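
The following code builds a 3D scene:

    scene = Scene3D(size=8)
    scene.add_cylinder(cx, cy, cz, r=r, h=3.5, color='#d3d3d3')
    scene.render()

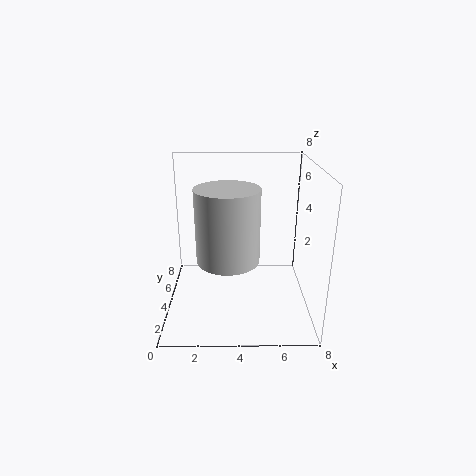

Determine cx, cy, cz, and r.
cx = 3.5, cy = 1.5, cz = 4, r = 1.5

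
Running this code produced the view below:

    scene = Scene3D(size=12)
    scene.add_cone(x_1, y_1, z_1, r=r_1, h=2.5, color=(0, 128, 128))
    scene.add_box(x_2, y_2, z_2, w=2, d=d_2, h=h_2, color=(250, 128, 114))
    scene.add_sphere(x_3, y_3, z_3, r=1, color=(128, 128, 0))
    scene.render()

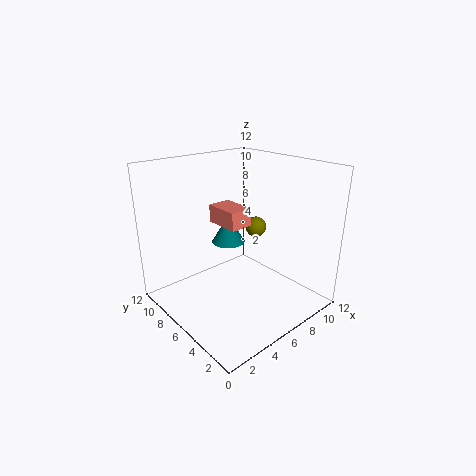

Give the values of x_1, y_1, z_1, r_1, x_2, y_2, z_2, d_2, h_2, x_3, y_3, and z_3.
x_1 = 7, y_1 = 8.5, z_1 = 4.5, r_1 = 1.5, x_2 = 5, y_2 = 5.5, z_2 = 7, d_2 = 3, h_2 = 1.5, x_3 = 10.5, y_3 = 8.5, z_3 = 5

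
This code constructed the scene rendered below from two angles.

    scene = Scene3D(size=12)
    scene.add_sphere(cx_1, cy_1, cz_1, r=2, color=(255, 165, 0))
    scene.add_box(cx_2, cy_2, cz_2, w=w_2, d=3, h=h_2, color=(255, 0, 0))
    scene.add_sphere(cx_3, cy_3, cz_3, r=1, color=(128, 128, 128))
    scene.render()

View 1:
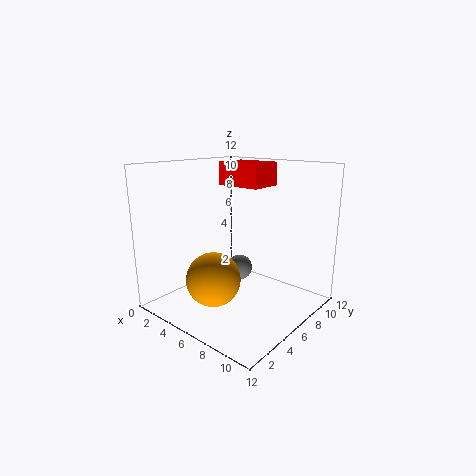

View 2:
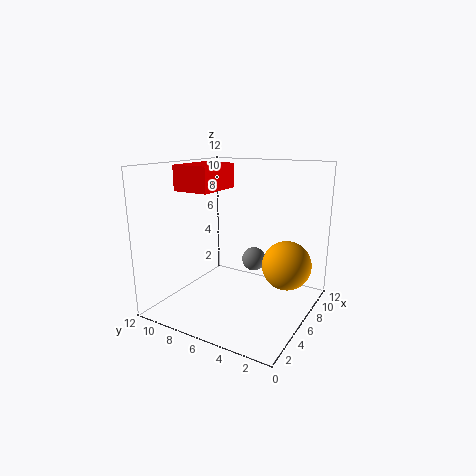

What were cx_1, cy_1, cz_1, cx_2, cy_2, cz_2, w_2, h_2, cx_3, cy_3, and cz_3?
cx_1 = 7
cy_1 = 2
cz_1 = 4
cx_2 = 3
cy_2 = 7
cz_2 = 10
w_2 = 4
h_2 = 2
cx_3 = 7
cy_3 = 5
cz_3 = 4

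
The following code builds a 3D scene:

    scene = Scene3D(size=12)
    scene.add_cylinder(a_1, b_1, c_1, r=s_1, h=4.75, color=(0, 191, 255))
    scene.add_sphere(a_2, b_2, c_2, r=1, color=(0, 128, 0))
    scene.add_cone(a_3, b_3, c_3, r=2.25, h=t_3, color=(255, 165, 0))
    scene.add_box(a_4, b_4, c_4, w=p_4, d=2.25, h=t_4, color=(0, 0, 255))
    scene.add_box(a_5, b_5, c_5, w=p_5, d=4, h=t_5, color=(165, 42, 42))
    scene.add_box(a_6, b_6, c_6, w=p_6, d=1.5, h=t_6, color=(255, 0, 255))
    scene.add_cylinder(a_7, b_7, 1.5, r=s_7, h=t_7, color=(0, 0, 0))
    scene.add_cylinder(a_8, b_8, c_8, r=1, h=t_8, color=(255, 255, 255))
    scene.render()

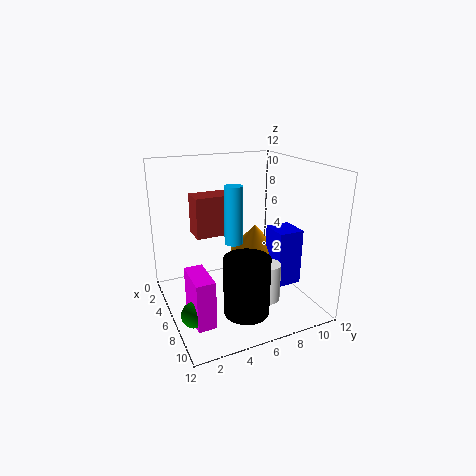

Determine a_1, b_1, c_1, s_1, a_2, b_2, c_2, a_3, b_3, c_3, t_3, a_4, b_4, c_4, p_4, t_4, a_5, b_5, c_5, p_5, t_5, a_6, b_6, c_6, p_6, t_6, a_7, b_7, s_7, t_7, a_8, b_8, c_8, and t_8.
a_1 = 6.25, b_1 = 5.5, c_1 = 5.75, s_1 = 0.75, a_2 = 8.25, b_2 = 1.25, c_2 = 1.25, a_3 = 3.75, b_3 = 8.75, c_3 = 3.5, t_3 = 2.5, a_4 = 5, b_4 = 9.25, c_4 = 1.25, p_4 = 2.5, t_4 = 5, a_5 = 0.5, b_5 = 3.5, c_5 = 5, p_5 = 2.25, t_5 = 3.75, a_6 = 6, b_6 = 1.25, c_6 = 0.25, p_6 = 3.25, t_6 = 4, a_7 = 9.75, b_7 = 5, s_7 = 1.75, t_7 = 4.5, a_8 = 8.25, b_8 = 7.75, c_8 = 1, t_8 = 3.25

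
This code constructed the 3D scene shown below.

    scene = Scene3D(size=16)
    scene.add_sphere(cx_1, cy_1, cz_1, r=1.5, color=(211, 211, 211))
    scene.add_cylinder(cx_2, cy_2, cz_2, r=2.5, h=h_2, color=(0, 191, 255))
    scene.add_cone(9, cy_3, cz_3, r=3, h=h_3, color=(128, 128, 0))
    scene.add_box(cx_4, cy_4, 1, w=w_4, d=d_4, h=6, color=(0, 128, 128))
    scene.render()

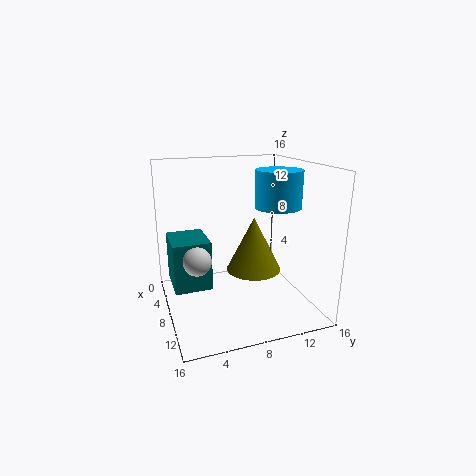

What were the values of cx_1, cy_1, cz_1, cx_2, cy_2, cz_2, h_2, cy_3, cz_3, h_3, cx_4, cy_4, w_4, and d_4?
cx_1 = 9.5, cy_1 = 3, cz_1 = 6.5, cx_2 = 9.5, cy_2 = 12, cz_2 = 11.5, h_2 = 4, cy_3 = 9.5, cz_3 = 4.5, h_3 = 6, cx_4 = 0.5, cy_4 = 1, w_4 = 5.5, d_4 = 4.5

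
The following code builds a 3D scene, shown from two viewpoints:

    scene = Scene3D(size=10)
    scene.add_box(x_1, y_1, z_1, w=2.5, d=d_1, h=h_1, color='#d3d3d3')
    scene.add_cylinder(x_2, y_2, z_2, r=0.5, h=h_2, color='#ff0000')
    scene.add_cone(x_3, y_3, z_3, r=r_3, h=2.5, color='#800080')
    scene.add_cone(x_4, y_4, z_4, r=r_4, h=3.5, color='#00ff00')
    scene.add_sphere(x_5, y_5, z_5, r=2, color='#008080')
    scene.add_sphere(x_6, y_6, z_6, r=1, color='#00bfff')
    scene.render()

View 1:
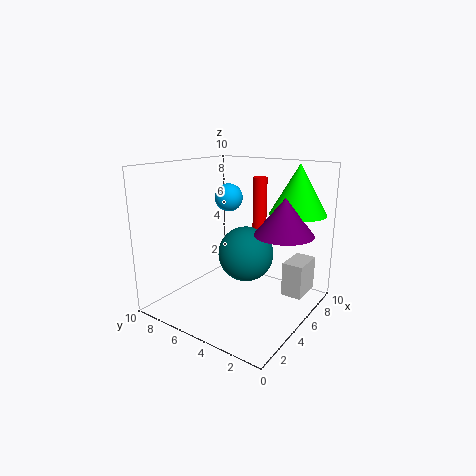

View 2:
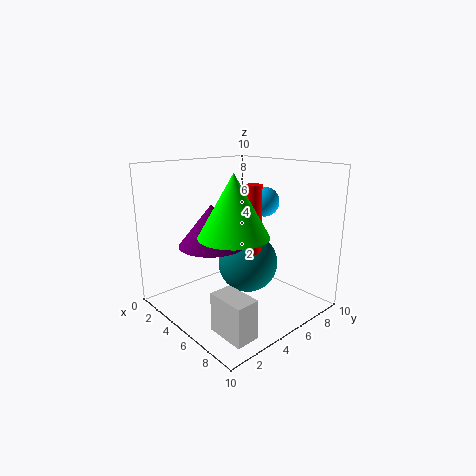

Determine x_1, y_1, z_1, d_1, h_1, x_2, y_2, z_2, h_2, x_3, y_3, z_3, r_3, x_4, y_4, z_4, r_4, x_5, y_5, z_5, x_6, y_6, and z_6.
x_1 = 7; y_1 = 1; z_1 = 0.5; d_1 = 1.5; h_1 = 2.5; x_2 = 7; y_2 = 4.5; z_2 = 4.5; h_2 = 4.5; x_3 = 6; y_3 = 2; z_3 = 5.5; r_3 = 2; x_4 = 8; y_4 = 2; z_4 = 6.5; r_4 = 2; x_5 = 6; y_5 = 5; z_5 = 3.5; x_6 = 6; y_6 = 6.5; z_6 = 7.5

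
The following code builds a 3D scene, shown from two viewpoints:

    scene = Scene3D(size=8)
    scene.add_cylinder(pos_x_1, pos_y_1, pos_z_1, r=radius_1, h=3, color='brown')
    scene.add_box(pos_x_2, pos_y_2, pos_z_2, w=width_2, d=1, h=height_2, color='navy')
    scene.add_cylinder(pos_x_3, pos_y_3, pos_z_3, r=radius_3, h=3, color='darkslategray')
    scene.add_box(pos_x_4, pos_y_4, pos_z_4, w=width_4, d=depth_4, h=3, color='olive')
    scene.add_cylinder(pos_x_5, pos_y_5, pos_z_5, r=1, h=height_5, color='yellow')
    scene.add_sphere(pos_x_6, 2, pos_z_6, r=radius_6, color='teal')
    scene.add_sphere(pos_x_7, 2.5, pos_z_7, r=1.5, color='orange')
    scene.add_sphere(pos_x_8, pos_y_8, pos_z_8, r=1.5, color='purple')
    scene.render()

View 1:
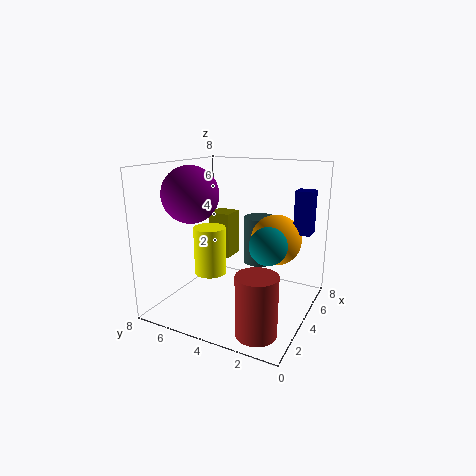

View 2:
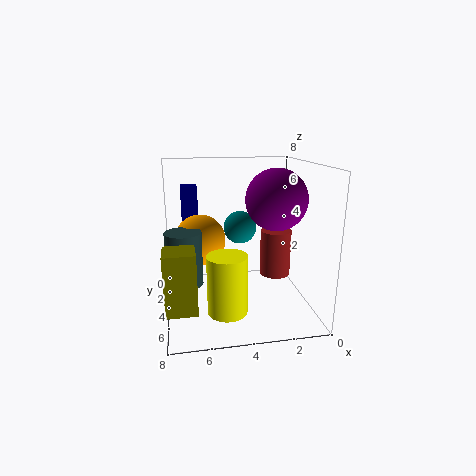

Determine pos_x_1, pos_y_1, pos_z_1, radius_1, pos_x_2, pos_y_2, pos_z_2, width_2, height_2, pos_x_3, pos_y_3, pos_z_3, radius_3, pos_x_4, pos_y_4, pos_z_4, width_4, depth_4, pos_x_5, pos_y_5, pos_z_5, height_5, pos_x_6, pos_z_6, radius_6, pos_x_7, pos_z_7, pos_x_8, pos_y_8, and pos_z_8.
pos_x_1 = 1, pos_y_1 = 1.5, pos_z_1 = 0.5, radius_1 = 1, pos_x_2 = 6, pos_y_2 = 0.5, pos_z_2 = 4, width_2 = 1, height_2 = 2.5, pos_x_3 = 7, pos_y_3 = 4, pos_z_3 = 1.5, radius_3 = 1, pos_x_4 = 6.5, pos_y_4 = 6, pos_z_4 = 1.5, width_4 = 1.5, depth_4 = 1.5, pos_x_5 = 5, pos_y_5 = 6.5, pos_z_5 = 1, height_5 = 3, pos_x_6 = 3.5, pos_z_6 = 4, radius_6 = 1, pos_x_7 = 6, pos_z_7 = 3.5, pos_x_8 = 2.5, pos_y_8 = 6, pos_z_8 = 6.5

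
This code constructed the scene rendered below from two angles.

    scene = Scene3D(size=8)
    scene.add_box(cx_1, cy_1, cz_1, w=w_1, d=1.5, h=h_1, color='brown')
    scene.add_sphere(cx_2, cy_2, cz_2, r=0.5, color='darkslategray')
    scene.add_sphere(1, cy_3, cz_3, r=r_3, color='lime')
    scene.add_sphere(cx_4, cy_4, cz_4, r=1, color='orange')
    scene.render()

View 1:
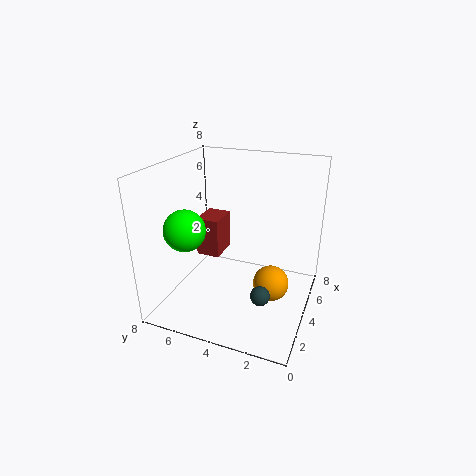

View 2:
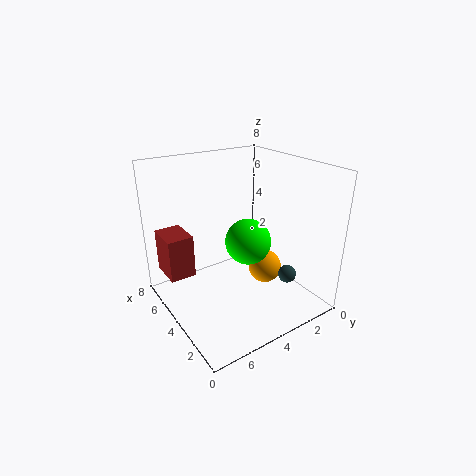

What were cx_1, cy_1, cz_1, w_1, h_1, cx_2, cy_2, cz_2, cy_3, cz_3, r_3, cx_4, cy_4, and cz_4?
cx_1 = 5.5; cy_1 = 6; cz_1 = 1.5; w_1 = 2; h_1 = 2.5; cx_2 = 2; cy_2 = 2; cz_2 = 2; cy_3 = 5.5; cz_3 = 5.5; r_3 = 1; cx_4 = 4; cy_4 = 2; cz_4 = 1.5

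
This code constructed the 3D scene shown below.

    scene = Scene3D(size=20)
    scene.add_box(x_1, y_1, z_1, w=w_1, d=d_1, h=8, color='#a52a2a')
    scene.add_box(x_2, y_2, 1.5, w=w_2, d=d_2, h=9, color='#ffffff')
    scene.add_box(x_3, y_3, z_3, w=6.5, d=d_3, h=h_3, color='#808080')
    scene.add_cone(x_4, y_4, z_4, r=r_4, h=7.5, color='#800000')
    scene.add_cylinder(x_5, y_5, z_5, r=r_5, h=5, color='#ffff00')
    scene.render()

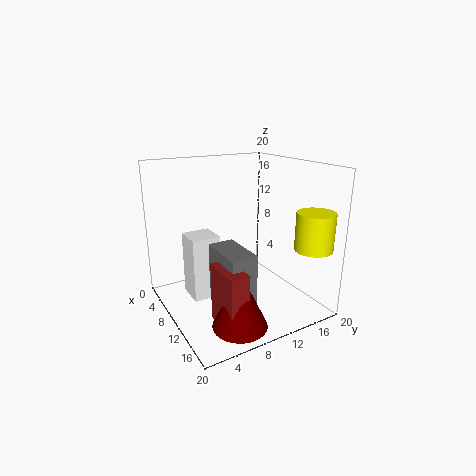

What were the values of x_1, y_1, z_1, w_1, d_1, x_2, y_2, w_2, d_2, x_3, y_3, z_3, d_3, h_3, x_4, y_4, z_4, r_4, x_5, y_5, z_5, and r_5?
x_1 = 12.5
y_1 = 4.5
z_1 = 0.5
w_1 = 5.5
d_1 = 2.5
x_2 = 5.5
y_2 = 3.5
w_2 = 4
d_2 = 4
x_3 = 10
y_3 = 5.5
z_3 = 3.5
d_3 = 3.5
h_3 = 6.5
x_4 = 16.5
y_4 = 6.5
z_4 = 1
r_4 = 3.5
x_5 = 17.5
y_5 = 17
z_5 = 9.5
r_5 = 2.5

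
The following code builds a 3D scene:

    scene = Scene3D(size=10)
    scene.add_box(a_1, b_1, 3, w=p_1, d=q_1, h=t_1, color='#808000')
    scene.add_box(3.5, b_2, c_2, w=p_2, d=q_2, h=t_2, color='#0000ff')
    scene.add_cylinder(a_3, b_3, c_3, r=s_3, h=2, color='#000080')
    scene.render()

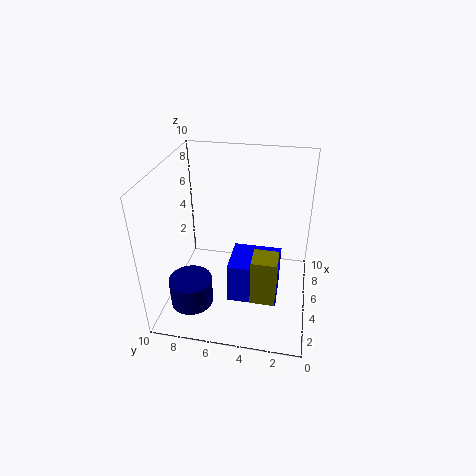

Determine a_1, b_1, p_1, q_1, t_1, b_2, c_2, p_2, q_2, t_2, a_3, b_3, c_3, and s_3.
a_1 = 1
b_1 = 2
p_1 = 1.5
q_1 = 1.5
t_1 = 3
b_2 = 2
c_2 = 0.5
p_2 = 3
q_2 = 3.5
t_2 = 3
a_3 = 3
b_3 = 8
c_3 = 0.5
s_3 = 1.5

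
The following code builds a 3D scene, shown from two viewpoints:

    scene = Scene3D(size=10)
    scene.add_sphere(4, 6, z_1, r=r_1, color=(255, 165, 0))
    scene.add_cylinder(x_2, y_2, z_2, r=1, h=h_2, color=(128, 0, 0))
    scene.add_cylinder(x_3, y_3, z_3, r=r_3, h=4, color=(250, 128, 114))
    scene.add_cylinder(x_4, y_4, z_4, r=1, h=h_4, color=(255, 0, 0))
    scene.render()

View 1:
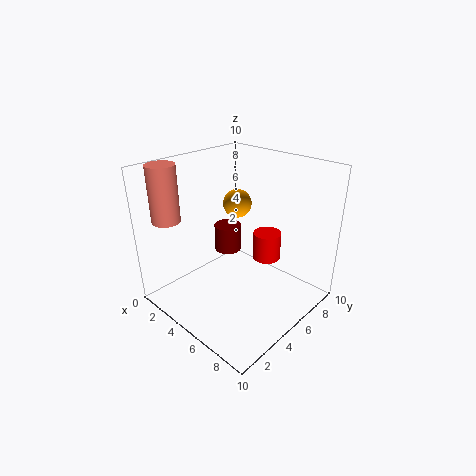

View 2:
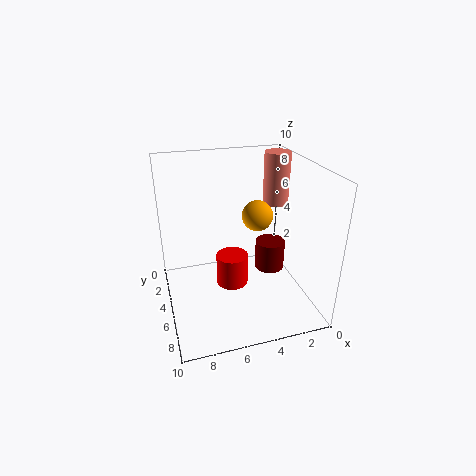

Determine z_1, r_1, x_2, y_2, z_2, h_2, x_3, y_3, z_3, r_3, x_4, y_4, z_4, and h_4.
z_1 = 7, r_1 = 1, x_2 = 3, y_2 = 6, z_2 = 3, h_2 = 2, x_3 = 1, y_3 = 2, z_3 = 6, r_3 = 1, x_4 = 6, y_4 = 7, z_4 = 3, h_4 = 2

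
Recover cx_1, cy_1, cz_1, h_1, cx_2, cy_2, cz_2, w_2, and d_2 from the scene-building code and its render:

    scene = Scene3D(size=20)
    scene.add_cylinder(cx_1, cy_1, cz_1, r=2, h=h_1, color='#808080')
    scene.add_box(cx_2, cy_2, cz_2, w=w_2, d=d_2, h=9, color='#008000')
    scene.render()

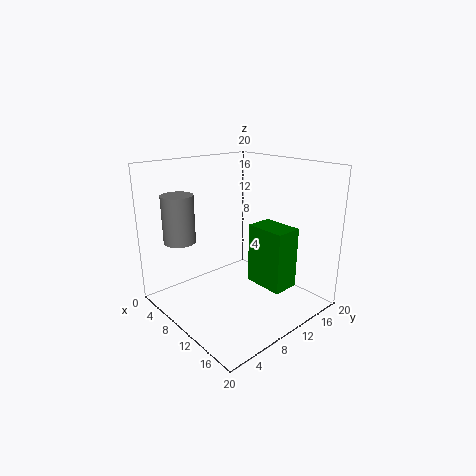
cx_1 = 8, cy_1 = 2, cz_1 = 11, h_1 = 6, cx_2 = 9, cy_2 = 13, cz_2 = 2, w_2 = 6, d_2 = 4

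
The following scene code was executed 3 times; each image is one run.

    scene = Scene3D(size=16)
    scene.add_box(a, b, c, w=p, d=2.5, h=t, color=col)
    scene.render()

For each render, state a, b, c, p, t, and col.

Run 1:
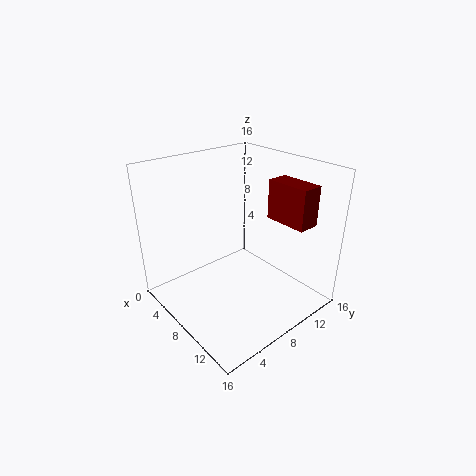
a = 8.5; b = 12; c = 9.5; p = 5; t = 4.5; col = 'maroon'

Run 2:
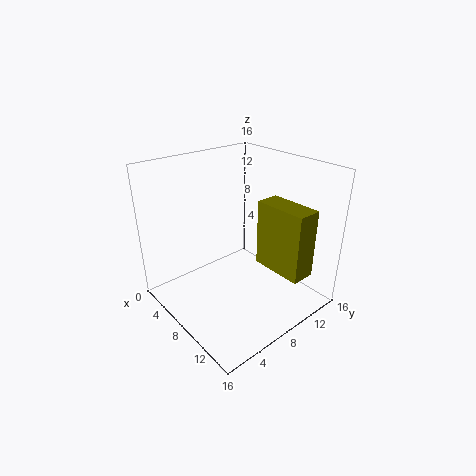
a = 10.5; b = 8.5; c = 6; p = 5.5; t = 7; col = 'olive'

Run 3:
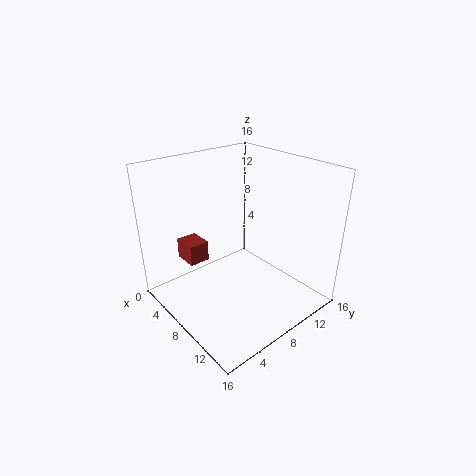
a = 0.5; b = 4.5; c = 3.5; p = 3; t = 2.5; col = 'brown'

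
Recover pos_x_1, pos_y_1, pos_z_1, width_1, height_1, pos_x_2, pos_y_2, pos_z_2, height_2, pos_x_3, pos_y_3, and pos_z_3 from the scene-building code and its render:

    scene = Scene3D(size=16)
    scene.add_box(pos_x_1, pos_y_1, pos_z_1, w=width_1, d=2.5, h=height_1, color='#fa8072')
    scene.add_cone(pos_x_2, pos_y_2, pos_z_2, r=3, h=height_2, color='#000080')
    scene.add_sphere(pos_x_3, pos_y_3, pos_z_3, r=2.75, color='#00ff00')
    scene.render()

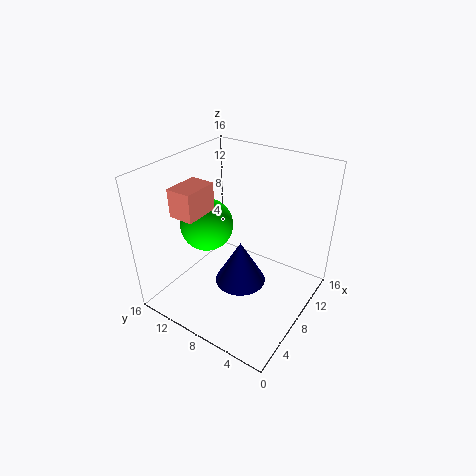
pos_x_1 = 1.5
pos_y_1 = 8.75
pos_z_1 = 12.75
width_1 = 3.5
height_1 = 2.75
pos_x_2 = 8.5
pos_y_2 = 8
pos_z_2 = 1.75
height_2 = 5.25
pos_x_3 = 5.5
pos_y_3 = 10.25
pos_z_3 = 10.25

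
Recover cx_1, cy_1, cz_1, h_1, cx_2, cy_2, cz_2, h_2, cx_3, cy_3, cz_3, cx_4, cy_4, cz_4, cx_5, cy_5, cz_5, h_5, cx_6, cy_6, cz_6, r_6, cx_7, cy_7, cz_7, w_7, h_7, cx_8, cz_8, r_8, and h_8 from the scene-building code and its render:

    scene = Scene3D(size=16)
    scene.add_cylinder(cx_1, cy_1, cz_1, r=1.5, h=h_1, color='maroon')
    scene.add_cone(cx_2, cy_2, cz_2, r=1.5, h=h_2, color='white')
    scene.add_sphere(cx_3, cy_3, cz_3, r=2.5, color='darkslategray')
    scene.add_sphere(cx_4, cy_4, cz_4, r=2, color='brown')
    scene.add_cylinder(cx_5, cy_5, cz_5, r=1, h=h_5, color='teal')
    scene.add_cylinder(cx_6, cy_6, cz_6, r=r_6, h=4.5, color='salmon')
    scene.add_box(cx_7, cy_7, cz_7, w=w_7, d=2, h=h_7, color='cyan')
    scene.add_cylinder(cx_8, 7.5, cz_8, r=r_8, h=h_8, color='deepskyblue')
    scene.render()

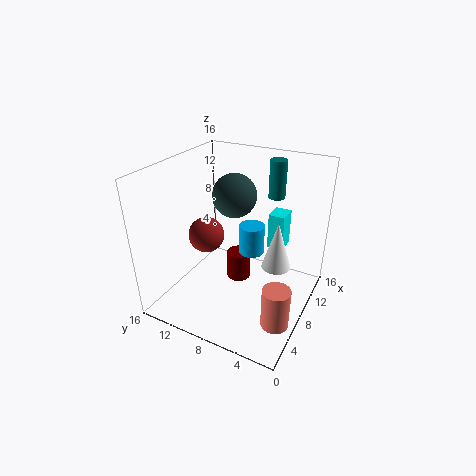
cx_1 = 11
cy_1 = 9.5
cz_1 = 0.5
h_1 = 3.5
cx_2 = 7
cy_2 = 3
cz_2 = 6.5
h_2 = 5
cx_3 = 10
cy_3 = 9.5
cz_3 = 12
cx_4 = 7
cy_4 = 11.5
cz_4 = 8
cx_5 = 14
cy_5 = 6
cz_5 = 11
h_5 = 4.5
cx_6 = 5
cy_6 = 2
cz_6 = 0.5
r_6 = 1.5
cx_7 = 13
cy_7 = 4.5
cz_7 = 4.5
w_7 = 2.5
h_7 = 4.5
cx_8 = 10.5
cz_8 = 5
r_8 = 1.5
h_8 = 3.5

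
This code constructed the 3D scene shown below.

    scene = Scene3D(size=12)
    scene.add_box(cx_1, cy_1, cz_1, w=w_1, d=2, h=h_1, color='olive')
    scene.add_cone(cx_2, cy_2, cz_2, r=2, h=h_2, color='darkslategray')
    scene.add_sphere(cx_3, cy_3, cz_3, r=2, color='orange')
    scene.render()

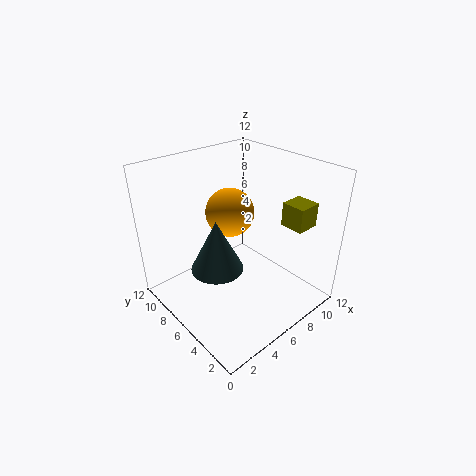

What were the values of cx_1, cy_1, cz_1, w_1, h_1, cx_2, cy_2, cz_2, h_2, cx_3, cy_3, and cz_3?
cx_1 = 9, cy_1 = 2, cz_1 = 7, w_1 = 2, h_1 = 2, cx_2 = 3, cy_2 = 5, cz_2 = 5, h_2 = 4, cx_3 = 6, cy_3 = 7, cz_3 = 8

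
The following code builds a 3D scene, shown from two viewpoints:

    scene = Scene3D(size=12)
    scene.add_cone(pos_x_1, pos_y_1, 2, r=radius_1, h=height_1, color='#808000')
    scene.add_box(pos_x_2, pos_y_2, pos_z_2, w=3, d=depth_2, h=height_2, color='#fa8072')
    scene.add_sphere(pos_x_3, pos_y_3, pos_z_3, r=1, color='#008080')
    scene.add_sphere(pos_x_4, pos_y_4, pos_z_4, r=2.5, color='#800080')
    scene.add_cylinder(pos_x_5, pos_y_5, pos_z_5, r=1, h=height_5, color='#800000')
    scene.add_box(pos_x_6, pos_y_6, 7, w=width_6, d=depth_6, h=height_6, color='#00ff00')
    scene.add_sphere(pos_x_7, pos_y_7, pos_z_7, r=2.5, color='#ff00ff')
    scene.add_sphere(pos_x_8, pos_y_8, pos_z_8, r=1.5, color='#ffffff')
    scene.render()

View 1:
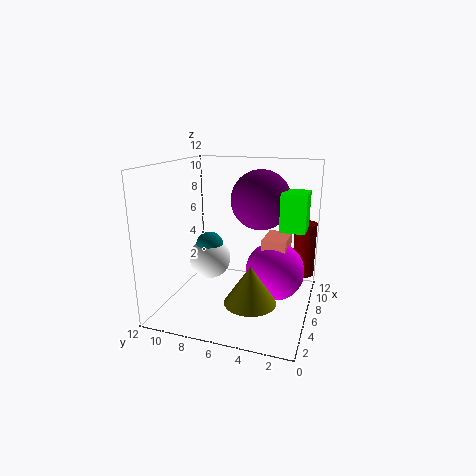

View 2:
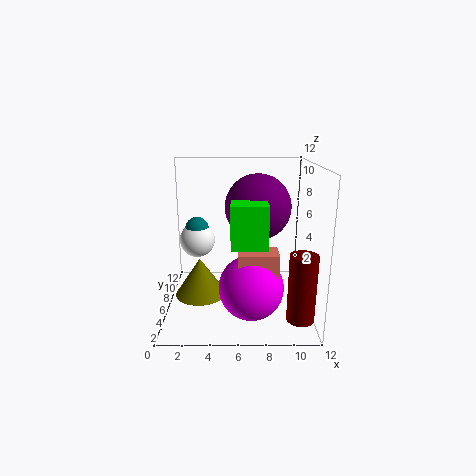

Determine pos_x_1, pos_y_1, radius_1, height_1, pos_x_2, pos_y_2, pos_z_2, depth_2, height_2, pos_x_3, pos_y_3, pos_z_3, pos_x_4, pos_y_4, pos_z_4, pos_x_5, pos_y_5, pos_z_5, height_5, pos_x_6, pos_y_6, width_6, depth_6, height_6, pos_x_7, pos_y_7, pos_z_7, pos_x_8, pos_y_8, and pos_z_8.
pos_x_1 = 3
pos_y_1 = 4
radius_1 = 2
height_1 = 3
pos_x_2 = 6
pos_y_2 = 2
pos_z_2 = 3
depth_2 = 2
height_2 = 3
pos_x_3 = 2.5
pos_y_3 = 7
pos_z_3 = 6.5
pos_x_4 = 7.5
pos_y_4 = 4.5
pos_z_4 = 9
pos_x_5 = 10.5
pos_y_5 = 1
pos_z_5 = 1.5
height_5 = 5
pos_x_6 = 5.5
pos_y_6 = 0.5
width_6 = 2.5
depth_6 = 2
height_6 = 3
pos_x_7 = 7
pos_y_7 = 3
pos_z_7 = 3
pos_x_8 = 2.5
pos_y_8 = 7
pos_z_8 = 5.5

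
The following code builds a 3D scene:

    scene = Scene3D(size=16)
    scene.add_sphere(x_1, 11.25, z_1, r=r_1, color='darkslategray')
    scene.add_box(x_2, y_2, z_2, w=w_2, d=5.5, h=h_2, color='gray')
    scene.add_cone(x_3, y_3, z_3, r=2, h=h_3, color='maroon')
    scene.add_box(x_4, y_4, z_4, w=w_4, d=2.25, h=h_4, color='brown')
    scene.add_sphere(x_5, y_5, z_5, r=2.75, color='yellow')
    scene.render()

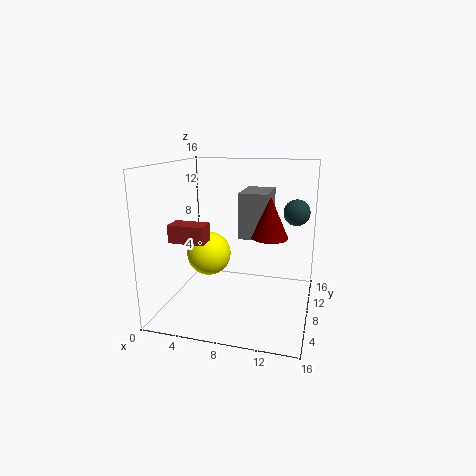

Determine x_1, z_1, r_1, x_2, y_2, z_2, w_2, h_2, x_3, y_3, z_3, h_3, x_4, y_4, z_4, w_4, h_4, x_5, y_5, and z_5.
x_1 = 14, z_1 = 10.5, r_1 = 1.5, x_2 = 7.25, y_2 = 10.5, z_2 = 7, w_2 = 3.5, h_2 = 5.5, x_3 = 11.5, y_3 = 8.25, z_3 = 8.25, h_3 = 4.5, x_4 = 1, y_4 = 5, z_4 = 7.75, w_4 = 4, h_4 = 2, x_5 = 3.25, y_5 = 11.25, z_5 = 4.5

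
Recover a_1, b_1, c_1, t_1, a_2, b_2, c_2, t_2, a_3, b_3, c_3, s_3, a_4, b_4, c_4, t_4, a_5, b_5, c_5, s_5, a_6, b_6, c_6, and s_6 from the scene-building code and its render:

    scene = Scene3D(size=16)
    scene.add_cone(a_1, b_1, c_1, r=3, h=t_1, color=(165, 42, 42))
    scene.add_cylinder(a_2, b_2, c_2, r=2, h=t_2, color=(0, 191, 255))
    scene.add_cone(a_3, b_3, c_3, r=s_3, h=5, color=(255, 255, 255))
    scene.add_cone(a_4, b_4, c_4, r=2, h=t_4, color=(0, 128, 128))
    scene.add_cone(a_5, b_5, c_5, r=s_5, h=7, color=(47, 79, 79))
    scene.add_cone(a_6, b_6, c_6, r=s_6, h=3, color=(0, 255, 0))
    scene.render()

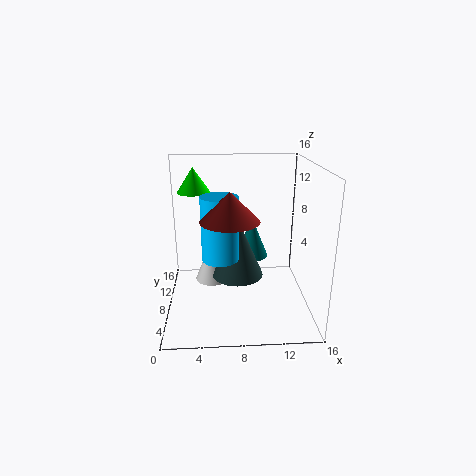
a_1 = 7
b_1 = 5
c_1 = 11
t_1 = 3
a_2 = 6
b_2 = 7
c_2 = 6
t_2 = 7
a_3 = 5
b_3 = 10
c_3 = 2
s_3 = 2
a_4 = 10
b_4 = 12
c_4 = 4
t_4 = 5
a_5 = 8
b_5 = 9
c_5 = 3
s_5 = 3
a_6 = 3
b_6 = 13
c_6 = 12
s_6 = 2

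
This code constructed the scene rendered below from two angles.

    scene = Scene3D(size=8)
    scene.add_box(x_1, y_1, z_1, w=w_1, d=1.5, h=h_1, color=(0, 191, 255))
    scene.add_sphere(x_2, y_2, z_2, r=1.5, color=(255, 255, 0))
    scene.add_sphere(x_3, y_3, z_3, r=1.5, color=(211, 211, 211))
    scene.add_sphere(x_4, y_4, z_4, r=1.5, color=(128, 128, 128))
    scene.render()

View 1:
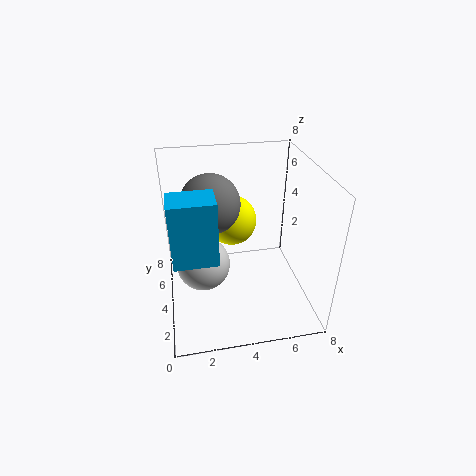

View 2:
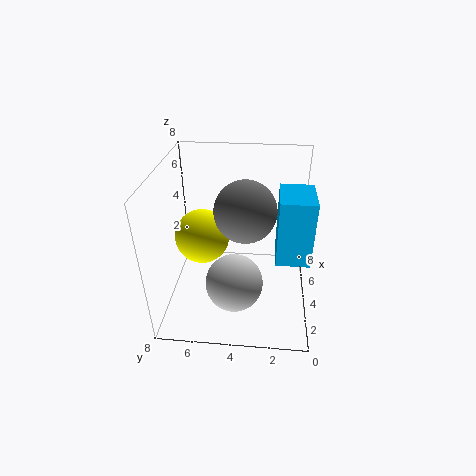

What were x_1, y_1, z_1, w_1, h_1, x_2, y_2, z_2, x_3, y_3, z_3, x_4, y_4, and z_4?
x_1 = 0.5
y_1 = 0.5
z_1 = 5
w_1 = 2
h_1 = 3
x_2 = 4
y_2 = 6
z_2 = 4
x_3 = 2
y_3 = 4
z_3 = 2.5
x_4 = 2.5
y_4 = 3.5
z_4 = 6.5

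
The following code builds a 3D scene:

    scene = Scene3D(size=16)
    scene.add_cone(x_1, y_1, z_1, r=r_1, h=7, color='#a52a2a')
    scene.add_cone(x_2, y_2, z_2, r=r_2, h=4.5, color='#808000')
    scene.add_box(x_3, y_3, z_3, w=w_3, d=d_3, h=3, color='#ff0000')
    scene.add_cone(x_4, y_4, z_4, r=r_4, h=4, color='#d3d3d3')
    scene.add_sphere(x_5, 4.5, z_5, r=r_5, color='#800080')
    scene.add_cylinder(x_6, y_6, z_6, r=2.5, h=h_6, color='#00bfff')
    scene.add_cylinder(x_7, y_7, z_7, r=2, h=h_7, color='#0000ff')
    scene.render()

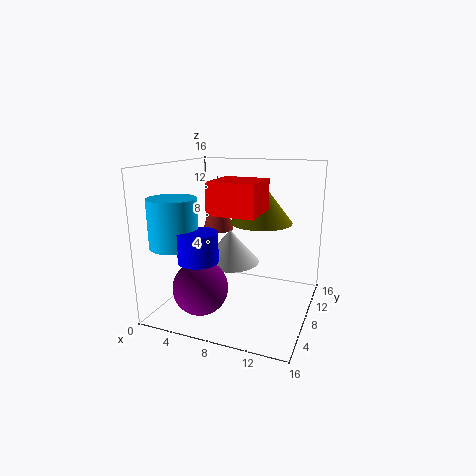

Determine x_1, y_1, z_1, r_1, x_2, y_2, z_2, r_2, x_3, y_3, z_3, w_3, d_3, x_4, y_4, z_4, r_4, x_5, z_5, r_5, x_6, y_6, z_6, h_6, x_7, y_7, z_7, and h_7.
x_1 = 3; y_1 = 13.5; z_1 = 7; r_1 = 2; x_2 = 10; y_2 = 10; z_2 = 9.5; r_2 = 3.5; x_3 = 7.5; y_3 = 1.5; z_3 = 12; w_3 = 4.5; d_3 = 4.5; x_4 = 6; y_4 = 10.5; z_4 = 4; r_4 = 3.5; x_5 = 5; z_5 = 3; r_5 = 3; x_6 = 3; y_6 = 3; z_6 = 8; h_6 = 5; x_7 = 6; y_7 = 2.5; z_7 = 7; h_7 = 3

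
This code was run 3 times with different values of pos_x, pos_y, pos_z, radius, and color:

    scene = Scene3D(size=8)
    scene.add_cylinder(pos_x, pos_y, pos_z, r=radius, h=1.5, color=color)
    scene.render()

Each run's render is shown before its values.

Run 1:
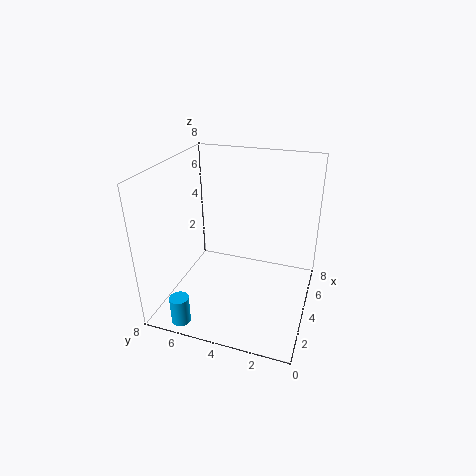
pos_x = 0.5
pos_y = 6
pos_z = 0.5
radius = 0.5
color = 'deepskyblue'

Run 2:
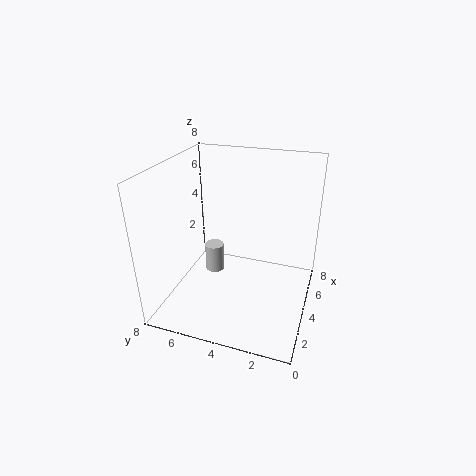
pos_x = 3
pos_y = 5
pos_z = 2.5
radius = 0.5
color = 'lightgray'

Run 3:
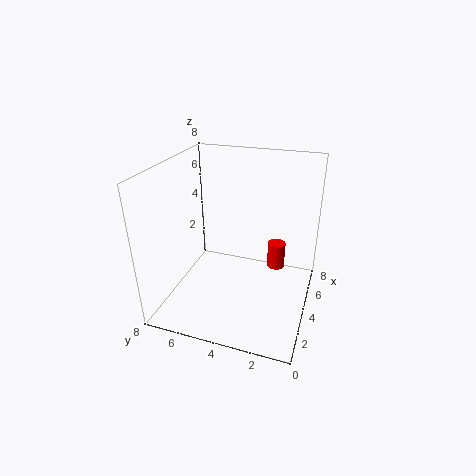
pos_x = 5
pos_y = 2
pos_z = 2
radius = 0.5
color = 'red'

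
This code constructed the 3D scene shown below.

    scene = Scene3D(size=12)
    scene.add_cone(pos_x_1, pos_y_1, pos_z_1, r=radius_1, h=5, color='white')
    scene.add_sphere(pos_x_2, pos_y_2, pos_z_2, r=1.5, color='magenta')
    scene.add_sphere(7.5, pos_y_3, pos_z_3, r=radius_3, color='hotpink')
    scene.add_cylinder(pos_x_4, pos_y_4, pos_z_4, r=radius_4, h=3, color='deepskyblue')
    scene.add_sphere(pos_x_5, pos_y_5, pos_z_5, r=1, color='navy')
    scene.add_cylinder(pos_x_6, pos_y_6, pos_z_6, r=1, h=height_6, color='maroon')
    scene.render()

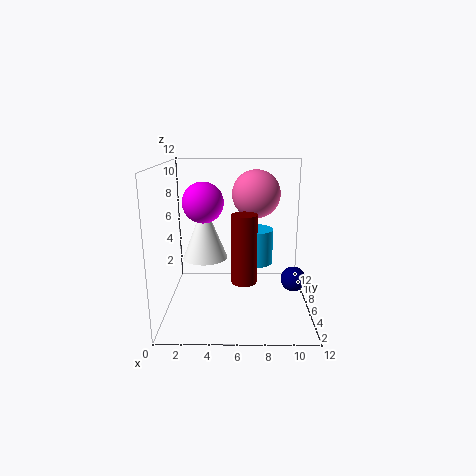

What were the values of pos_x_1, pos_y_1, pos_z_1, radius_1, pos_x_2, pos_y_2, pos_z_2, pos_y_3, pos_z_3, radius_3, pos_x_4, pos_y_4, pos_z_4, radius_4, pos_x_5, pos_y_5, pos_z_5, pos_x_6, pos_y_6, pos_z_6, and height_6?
pos_x_1 = 3
pos_y_1 = 8
pos_z_1 = 3.5
radius_1 = 2
pos_x_2 = 3.5
pos_y_2 = 3.5
pos_z_2 = 9.5
pos_y_3 = 7
pos_z_3 = 9.5
radius_3 = 2
pos_x_4 = 7.5
pos_y_4 = 7
pos_z_4 = 3.5
radius_4 = 1.5
pos_x_5 = 10.5
pos_y_5 = 4.5
pos_z_5 = 3
pos_x_6 = 6.5
pos_y_6 = 4
pos_z_6 = 3
height_6 = 5.5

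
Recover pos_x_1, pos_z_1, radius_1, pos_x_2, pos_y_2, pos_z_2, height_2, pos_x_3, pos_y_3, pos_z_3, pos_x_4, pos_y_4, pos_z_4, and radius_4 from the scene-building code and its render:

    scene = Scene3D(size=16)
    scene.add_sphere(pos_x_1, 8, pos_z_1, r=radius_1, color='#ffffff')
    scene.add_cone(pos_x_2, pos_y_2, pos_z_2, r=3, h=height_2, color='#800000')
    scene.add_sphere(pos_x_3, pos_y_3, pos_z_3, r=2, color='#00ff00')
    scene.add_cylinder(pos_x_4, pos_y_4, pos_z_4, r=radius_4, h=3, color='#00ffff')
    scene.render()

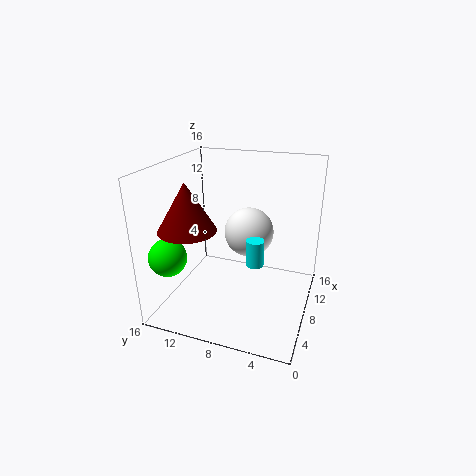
pos_x_1 = 12; pos_z_1 = 7; radius_1 = 3; pos_x_2 = 4; pos_y_2 = 12; pos_z_2 = 10; height_2 = 5; pos_x_3 = 3; pos_y_3 = 14; pos_z_3 = 7; pos_x_4 = 8; pos_y_4 = 6; pos_z_4 = 5; radius_4 = 1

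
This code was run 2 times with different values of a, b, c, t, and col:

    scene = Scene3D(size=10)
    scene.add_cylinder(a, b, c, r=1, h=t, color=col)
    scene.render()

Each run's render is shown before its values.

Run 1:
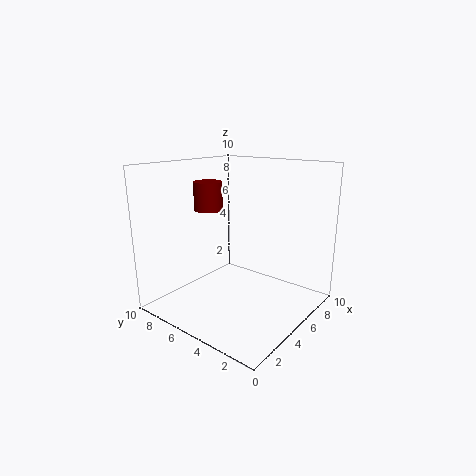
a = 4.5
b = 7.25
c = 6.75
t = 2
col = 'maroon'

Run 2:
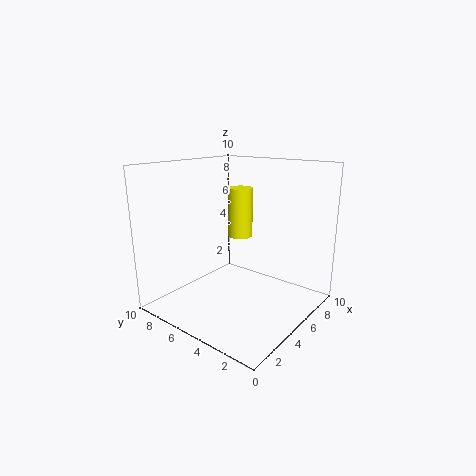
a = 8.5
b = 7.5
c = 3.75
t = 4
col = 'yellow'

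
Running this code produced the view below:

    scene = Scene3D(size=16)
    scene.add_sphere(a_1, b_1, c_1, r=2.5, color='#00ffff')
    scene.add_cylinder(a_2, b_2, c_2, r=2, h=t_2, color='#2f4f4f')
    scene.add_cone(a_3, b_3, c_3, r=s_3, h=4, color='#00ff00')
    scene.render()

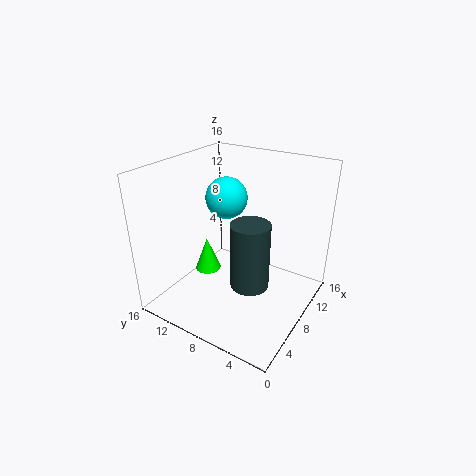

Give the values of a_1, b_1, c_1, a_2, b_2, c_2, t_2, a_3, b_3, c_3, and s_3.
a_1 = 11, b_1 = 11.5, c_1 = 11, a_2 = 5.5, b_2 = 5, c_2 = 4.5, t_2 = 7, a_3 = 7.5, b_3 = 12, c_3 = 3, s_3 = 1.5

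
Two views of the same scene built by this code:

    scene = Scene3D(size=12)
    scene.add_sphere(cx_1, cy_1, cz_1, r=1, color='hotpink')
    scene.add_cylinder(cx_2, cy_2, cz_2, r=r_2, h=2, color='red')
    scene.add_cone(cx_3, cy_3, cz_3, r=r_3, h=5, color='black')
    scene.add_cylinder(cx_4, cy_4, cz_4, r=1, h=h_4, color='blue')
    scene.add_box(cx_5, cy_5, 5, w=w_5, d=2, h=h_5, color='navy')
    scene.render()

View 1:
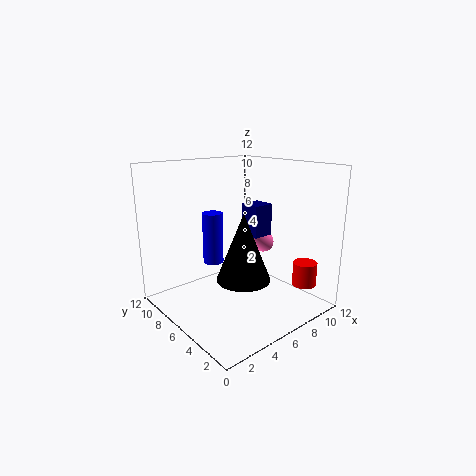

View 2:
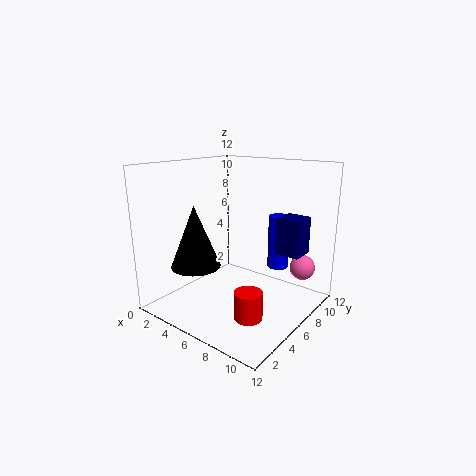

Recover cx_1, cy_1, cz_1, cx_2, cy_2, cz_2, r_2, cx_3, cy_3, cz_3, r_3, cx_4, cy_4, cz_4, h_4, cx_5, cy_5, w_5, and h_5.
cx_1 = 11
cy_1 = 8
cz_1 = 4
cx_2 = 10
cy_2 = 2
cz_2 = 2
r_2 = 1
cx_3 = 4
cy_3 = 3
cz_3 = 4
r_3 = 2
cx_4 = 7
cy_4 = 11
cz_4 = 2
h_4 = 5
cx_5 = 9
cy_5 = 7
w_5 = 2
h_5 = 3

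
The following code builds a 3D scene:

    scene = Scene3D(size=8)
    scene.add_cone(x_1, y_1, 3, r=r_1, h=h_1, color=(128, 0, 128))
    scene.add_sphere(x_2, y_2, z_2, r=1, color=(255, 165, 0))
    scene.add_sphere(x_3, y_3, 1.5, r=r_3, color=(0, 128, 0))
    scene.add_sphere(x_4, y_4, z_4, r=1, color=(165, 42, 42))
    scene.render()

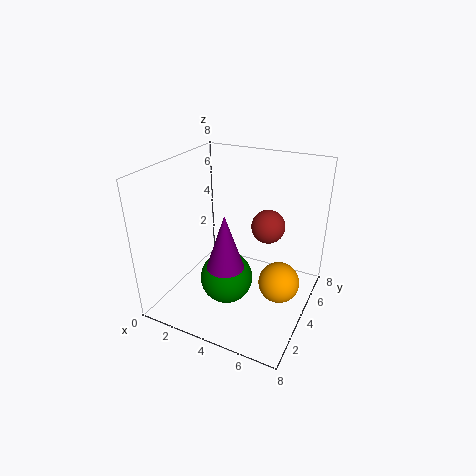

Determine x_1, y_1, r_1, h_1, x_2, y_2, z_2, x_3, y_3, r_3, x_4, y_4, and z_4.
x_1 = 4
y_1 = 2.5
r_1 = 1
h_1 = 3
x_2 = 7
y_2 = 2.5
z_2 = 3
x_3 = 3.5
y_3 = 3.5
r_3 = 1.5
x_4 = 5
y_4 = 6
z_4 = 4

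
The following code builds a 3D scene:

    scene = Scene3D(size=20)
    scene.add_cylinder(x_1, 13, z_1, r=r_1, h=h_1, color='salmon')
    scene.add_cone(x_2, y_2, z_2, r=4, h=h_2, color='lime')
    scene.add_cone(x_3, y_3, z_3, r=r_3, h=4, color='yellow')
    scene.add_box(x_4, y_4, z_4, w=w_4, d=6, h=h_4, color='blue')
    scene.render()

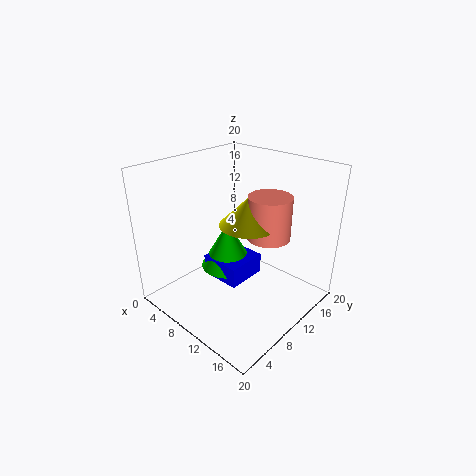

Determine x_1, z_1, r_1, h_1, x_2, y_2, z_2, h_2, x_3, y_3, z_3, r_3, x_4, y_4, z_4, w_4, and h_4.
x_1 = 13, z_1 = 10, r_1 = 3, h_1 = 6, x_2 = 7, y_2 = 11, z_2 = 4, h_2 = 7, x_3 = 11, y_3 = 11, z_3 = 12, r_3 = 4, x_4 = 5, y_4 = 8, z_4 = 3, w_4 = 6, h_4 = 3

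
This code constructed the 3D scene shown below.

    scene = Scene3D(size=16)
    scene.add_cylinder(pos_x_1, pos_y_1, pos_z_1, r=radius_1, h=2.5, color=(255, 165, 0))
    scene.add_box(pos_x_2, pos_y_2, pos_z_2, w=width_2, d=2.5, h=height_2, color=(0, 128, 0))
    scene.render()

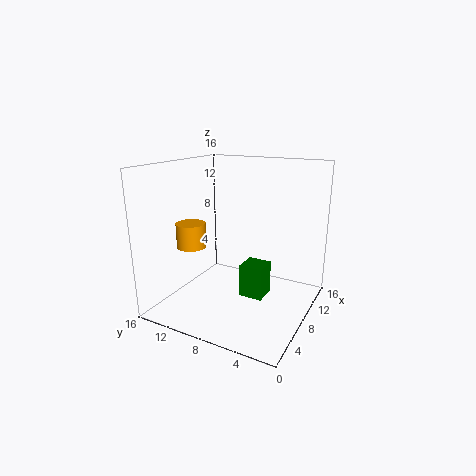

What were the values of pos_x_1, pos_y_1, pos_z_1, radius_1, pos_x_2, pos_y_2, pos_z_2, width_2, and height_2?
pos_x_1 = 3.5, pos_y_1 = 11, pos_z_1 = 8, radius_1 = 1.5, pos_x_2 = 5.5, pos_y_2 = 4, pos_z_2 = 2.5, width_2 = 2.5, height_2 = 3.5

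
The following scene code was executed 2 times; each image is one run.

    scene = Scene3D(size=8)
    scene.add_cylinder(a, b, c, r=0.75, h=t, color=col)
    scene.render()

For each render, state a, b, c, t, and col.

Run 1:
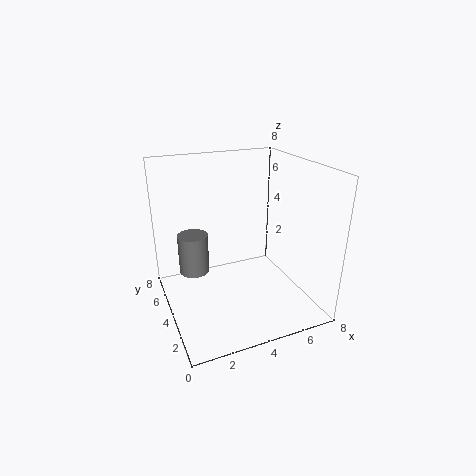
a = 1.25, b = 3.25, c = 3, t = 2, col = 'gray'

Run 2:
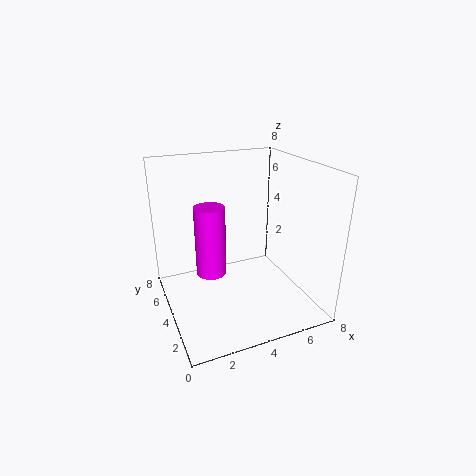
a = 2, b = 2.75, c = 3, t = 3.5, col = 'magenta'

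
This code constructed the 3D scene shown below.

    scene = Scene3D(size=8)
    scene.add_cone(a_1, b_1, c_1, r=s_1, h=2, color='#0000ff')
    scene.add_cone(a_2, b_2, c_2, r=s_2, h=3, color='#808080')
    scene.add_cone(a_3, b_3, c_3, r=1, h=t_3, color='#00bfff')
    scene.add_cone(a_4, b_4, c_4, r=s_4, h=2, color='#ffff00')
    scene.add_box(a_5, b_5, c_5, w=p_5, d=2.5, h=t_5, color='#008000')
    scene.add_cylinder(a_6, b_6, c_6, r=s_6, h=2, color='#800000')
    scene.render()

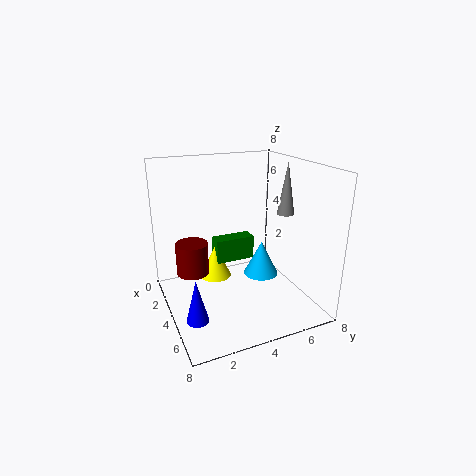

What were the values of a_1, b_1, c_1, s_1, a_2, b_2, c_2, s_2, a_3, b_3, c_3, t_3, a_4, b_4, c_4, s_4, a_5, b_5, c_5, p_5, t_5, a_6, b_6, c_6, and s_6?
a_1 = 7.5, b_1 = 0.5, c_1 = 2, s_1 = 0.5, a_2 = 4, b_2 = 7, c_2 = 5, s_2 = 0.5, a_3 = 4, b_3 = 5.5, c_3 = 1.5, t_3 = 2, a_4 = 1.5, b_4 = 3.5, c_4 = 0.5, s_4 = 1, a_5 = 1, b_5 = 3.5, c_5 = 1.5, p_5 = 1, t_5 = 1.5, a_6 = 1.5, b_6 = 2, c_6 = 1, s_6 = 1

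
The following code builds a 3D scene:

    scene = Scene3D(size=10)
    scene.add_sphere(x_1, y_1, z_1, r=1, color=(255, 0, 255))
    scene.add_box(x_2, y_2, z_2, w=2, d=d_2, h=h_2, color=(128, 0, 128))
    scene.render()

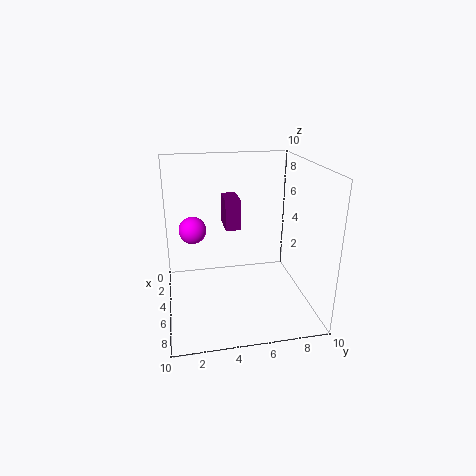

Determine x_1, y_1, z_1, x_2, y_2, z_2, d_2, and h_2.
x_1 = 3
y_1 = 2
z_1 = 5
x_2 = 4
y_2 = 4
z_2 = 6
d_2 = 1
h_2 = 2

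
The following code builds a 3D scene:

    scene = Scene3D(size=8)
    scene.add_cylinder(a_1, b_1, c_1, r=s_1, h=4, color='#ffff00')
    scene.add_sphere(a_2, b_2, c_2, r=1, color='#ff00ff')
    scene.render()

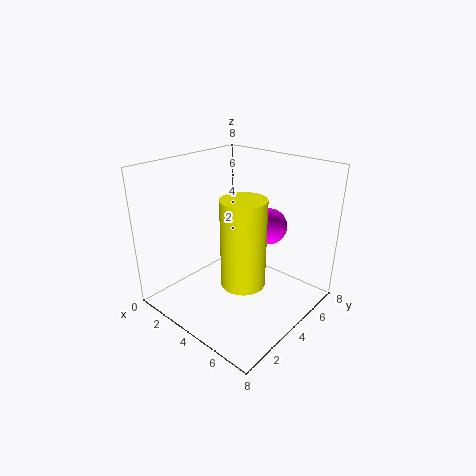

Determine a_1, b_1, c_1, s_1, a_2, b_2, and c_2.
a_1 = 6.5; b_1 = 1.5; c_1 = 3.5; s_1 = 1; a_2 = 5; b_2 = 5.5; c_2 = 4.5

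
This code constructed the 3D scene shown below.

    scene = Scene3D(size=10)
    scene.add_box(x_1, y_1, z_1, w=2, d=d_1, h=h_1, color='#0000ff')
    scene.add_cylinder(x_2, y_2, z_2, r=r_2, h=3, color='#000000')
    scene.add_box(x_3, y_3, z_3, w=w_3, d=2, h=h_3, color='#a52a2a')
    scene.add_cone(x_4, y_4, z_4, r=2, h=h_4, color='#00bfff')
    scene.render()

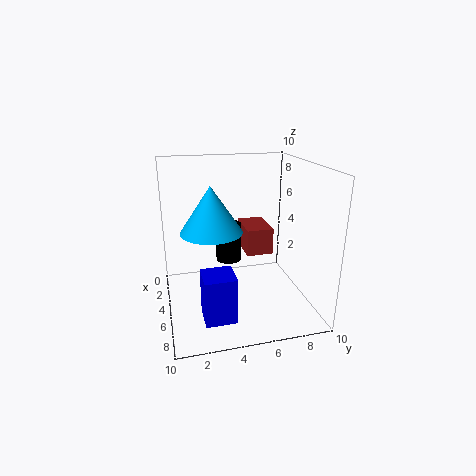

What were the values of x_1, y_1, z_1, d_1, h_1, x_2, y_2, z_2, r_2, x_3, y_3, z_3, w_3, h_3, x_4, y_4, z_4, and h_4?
x_1 = 7, y_1 = 2, z_1 = 1, d_1 = 2, h_1 = 3, x_2 = 2, y_2 = 5, z_2 = 2, r_2 = 1, x_3 = 1, y_3 = 6, z_3 = 3, w_3 = 3, h_3 = 2, x_4 = 6, y_4 = 3, z_4 = 6, h_4 = 3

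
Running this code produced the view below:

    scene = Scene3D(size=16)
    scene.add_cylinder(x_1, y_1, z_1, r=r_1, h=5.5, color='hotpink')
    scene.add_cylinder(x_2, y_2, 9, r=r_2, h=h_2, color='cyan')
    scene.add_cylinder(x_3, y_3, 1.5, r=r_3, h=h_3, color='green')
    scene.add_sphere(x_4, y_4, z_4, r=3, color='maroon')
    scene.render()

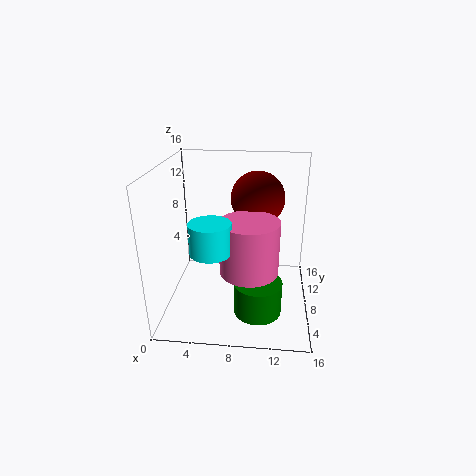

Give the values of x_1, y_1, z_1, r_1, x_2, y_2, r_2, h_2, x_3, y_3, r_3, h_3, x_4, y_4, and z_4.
x_1 = 9.5, y_1 = 4.5, z_1 = 6, r_1 = 3, x_2 = 6, y_2 = 2.5, r_2 = 2, h_2 = 3, x_3 = 10.5, y_3 = 4, r_3 = 2.5, h_3 = 3.5, x_4 = 10, y_4 = 10, z_4 = 12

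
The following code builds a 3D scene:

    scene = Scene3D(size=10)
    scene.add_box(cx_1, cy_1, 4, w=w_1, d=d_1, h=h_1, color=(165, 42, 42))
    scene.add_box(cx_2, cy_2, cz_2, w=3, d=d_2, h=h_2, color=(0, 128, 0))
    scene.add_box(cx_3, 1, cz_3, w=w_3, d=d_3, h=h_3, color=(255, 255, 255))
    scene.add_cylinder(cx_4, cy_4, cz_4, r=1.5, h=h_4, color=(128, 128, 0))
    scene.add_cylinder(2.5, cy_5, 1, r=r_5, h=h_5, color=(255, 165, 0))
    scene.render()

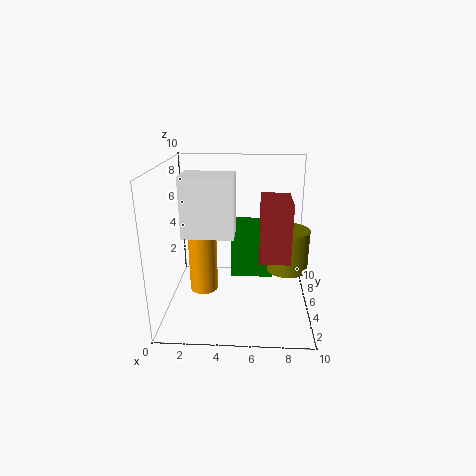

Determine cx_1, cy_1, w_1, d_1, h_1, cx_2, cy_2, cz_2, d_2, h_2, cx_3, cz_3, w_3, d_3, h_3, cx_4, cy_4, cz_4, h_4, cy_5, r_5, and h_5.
cx_1 = 6.5; cy_1 = 3; w_1 = 2; d_1 = 3; h_1 = 4; cx_2 = 4.5; cy_2 = 5; cz_2 = 2; d_2 = 1.5; h_2 = 4; cx_3 = 2; cz_3 = 6.5; w_3 = 3; d_3 = 2; h_3 = 3.5; cx_4 = 8.5; cy_4 = 5.5; cz_4 = 2.5; h_4 = 3; cy_5 = 5; r_5 = 1; h_5 = 4.5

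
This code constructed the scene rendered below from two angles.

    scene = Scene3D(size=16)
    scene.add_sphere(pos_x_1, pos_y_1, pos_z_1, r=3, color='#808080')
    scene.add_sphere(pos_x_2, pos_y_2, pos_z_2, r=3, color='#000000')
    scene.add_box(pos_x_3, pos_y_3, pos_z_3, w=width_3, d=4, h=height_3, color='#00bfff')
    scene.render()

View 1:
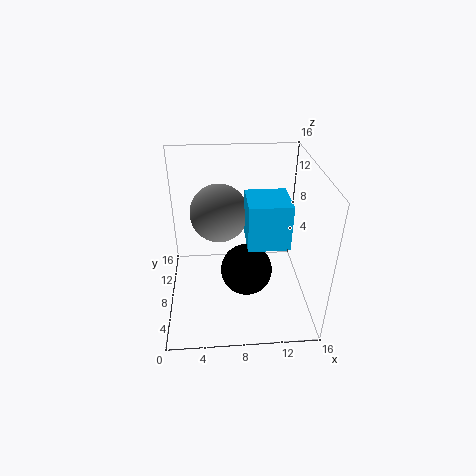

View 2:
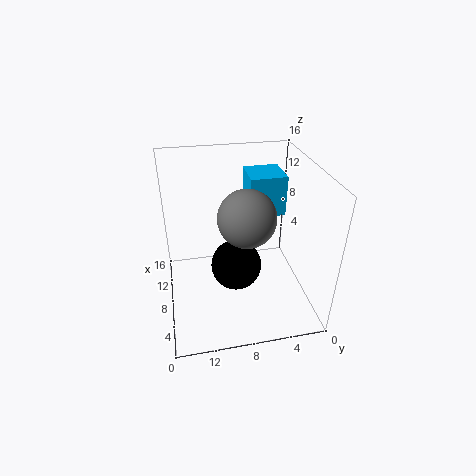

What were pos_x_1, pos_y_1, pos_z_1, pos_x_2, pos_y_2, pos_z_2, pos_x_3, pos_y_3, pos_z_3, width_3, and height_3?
pos_x_1 = 6, pos_y_1 = 7.5, pos_z_1 = 11.5, pos_x_2 = 9, pos_y_2 = 8, pos_z_2 = 3.5, pos_x_3 = 8.5, pos_y_3 = 2.5, pos_z_3 = 10, width_3 = 4, height_3 = 4.5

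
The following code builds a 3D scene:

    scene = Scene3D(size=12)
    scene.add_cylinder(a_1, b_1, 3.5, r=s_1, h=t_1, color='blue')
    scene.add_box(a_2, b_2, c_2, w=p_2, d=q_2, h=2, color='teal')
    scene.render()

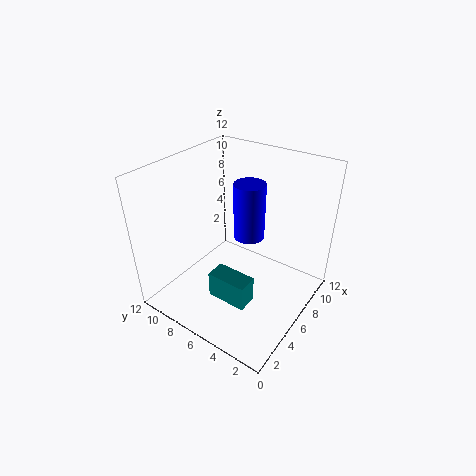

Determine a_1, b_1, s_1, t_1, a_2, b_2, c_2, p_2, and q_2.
a_1 = 10
b_1 = 7.5
s_1 = 1.5
t_1 = 5.5
a_2 = 1.5
b_2 = 2.5
c_2 = 3.5
p_2 = 1.5
q_2 = 3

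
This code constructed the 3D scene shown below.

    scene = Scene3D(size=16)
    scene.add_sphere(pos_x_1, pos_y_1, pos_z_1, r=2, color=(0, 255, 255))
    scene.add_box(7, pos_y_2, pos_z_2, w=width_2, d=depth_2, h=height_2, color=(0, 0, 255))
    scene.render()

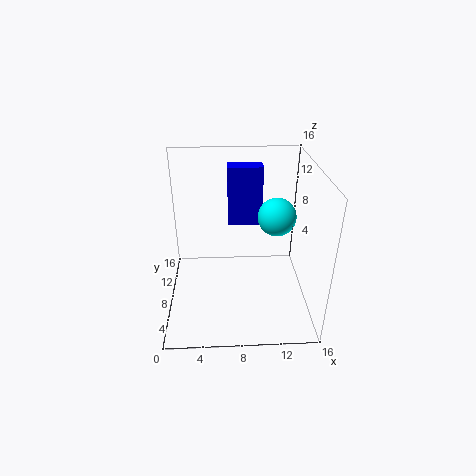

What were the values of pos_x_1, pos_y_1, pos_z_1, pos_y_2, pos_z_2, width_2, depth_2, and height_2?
pos_x_1 = 12
pos_y_1 = 7
pos_z_1 = 11
pos_y_2 = 11
pos_z_2 = 8
width_2 = 4
depth_2 = 2
height_2 = 7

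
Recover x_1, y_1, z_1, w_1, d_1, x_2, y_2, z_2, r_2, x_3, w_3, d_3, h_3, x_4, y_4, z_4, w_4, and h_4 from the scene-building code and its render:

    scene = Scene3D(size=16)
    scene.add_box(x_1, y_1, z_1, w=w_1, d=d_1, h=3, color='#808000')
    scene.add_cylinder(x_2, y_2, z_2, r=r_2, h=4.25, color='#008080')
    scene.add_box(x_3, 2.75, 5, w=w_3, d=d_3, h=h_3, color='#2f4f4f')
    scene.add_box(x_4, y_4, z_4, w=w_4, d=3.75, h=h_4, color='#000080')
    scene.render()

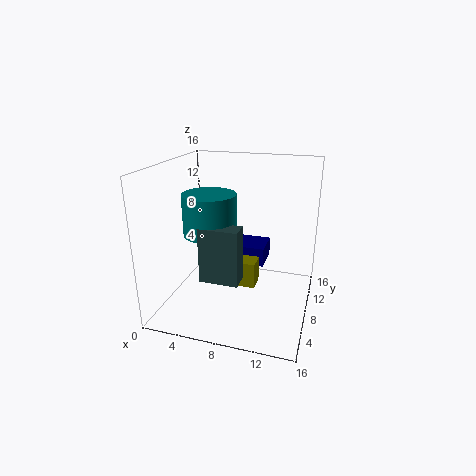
x_1 = 5.5, y_1 = 7.75, z_1 = 2, w_1 = 4.5, d_1 = 2.25, x_2 = 5.75, y_2 = 5.5, z_2 = 9.25, r_2 = 2.75, x_3 = 5.5, w_3 = 4, d_3 = 2, h_3 = 5.75, x_4 = 6.75, y_4 = 10, z_4 = 3.75, w_4 = 3.75, h_4 = 2.25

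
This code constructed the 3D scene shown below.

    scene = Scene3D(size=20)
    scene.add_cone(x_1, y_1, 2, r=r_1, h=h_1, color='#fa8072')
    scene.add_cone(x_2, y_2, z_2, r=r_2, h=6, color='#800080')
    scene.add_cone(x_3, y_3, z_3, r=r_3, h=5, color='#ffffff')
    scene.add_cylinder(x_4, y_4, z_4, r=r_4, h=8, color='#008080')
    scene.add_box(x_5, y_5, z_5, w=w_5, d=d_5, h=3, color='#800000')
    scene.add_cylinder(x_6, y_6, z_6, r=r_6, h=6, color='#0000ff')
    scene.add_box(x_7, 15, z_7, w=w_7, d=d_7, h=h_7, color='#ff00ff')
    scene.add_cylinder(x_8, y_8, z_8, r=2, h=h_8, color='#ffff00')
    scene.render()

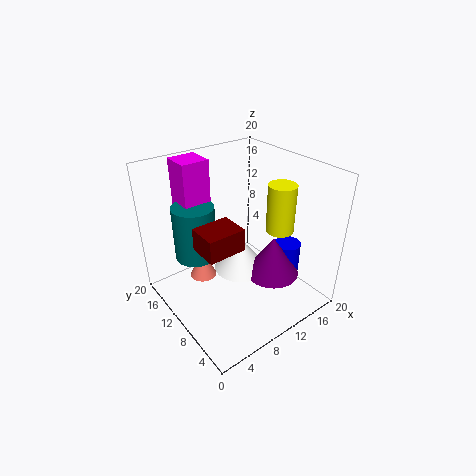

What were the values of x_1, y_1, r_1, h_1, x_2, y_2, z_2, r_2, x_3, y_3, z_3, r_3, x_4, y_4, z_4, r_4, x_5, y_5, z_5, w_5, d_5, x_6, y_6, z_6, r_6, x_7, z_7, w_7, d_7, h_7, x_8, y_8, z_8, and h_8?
x_1 = 7, y_1 = 15, r_1 = 2, h_1 = 4, x_2 = 15, y_2 = 8, z_2 = 3, r_2 = 4, x_3 = 12, y_3 = 12, z_3 = 3, r_3 = 4, x_4 = 6, y_4 = 15, z_4 = 6, r_4 = 3, x_5 = 3, y_5 = 6, z_5 = 11, w_5 = 5, d_5 = 4, x_6 = 18, y_6 = 8, z_6 = 1, r_6 = 2, x_7 = 5, z_7 = 13, w_7 = 4, d_7 = 4, h_7 = 7, x_8 = 16, y_8 = 8, z_8 = 10, h_8 = 7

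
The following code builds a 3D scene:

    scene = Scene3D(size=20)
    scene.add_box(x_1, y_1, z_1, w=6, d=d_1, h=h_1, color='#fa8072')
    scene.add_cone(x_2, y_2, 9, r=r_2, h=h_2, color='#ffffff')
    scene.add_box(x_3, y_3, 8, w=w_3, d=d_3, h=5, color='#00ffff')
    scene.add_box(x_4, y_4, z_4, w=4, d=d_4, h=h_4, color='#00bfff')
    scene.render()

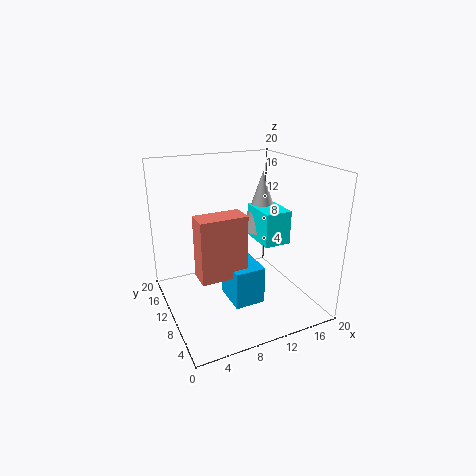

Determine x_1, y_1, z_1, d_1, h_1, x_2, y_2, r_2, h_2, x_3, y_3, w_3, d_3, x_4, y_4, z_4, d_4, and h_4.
x_1 = 3
y_1 = 5
z_1 = 7
d_1 = 3
h_1 = 8
x_2 = 16
y_2 = 14
r_2 = 3
h_2 = 9
x_3 = 14
y_3 = 9
w_3 = 4
d_3 = 6
x_4 = 7
y_4 = 4
z_4 = 3
d_4 = 5
h_4 = 5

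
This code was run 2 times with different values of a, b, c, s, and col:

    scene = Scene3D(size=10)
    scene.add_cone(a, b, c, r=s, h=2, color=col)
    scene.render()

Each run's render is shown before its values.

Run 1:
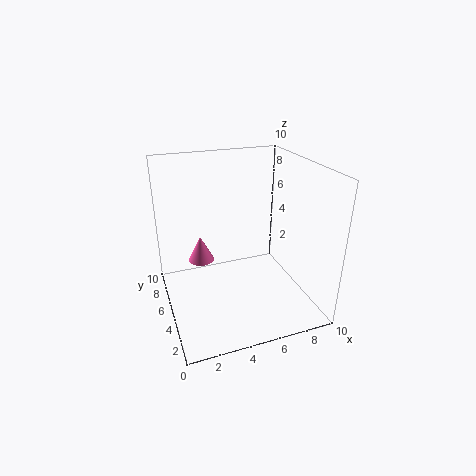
a = 3, b = 8, c = 2, s = 1, col = 'hotpink'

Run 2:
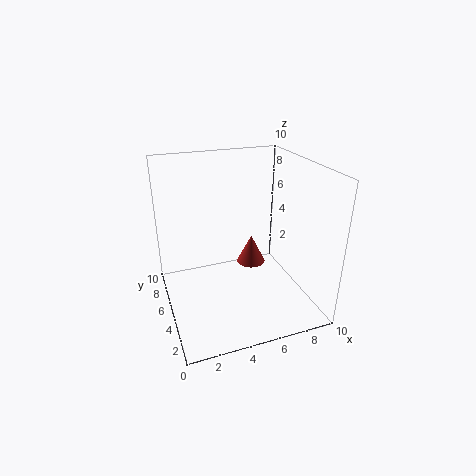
a = 6, b = 5, c = 3, s = 1, col = 'brown'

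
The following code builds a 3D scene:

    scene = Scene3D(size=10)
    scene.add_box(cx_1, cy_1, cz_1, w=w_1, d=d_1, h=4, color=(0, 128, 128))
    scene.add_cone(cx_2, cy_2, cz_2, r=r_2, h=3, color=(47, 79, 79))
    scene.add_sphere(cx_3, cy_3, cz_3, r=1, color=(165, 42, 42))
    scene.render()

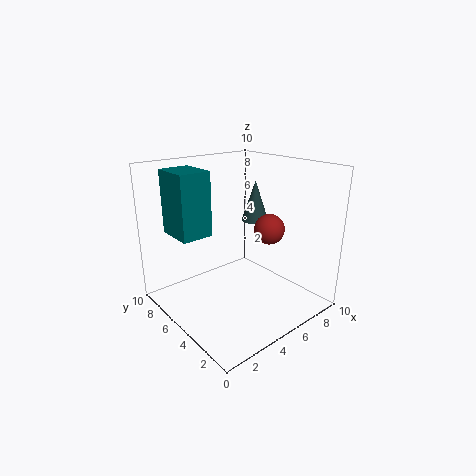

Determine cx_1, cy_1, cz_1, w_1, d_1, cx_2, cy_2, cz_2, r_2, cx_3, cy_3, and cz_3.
cx_1 = 0.5, cy_1 = 4.5, cz_1 = 6, w_1 = 2, d_1 = 2.5, cx_2 = 7.5, cy_2 = 6, cz_2 = 5.5, r_2 = 1, cx_3 = 6, cy_3 = 3, cz_3 = 6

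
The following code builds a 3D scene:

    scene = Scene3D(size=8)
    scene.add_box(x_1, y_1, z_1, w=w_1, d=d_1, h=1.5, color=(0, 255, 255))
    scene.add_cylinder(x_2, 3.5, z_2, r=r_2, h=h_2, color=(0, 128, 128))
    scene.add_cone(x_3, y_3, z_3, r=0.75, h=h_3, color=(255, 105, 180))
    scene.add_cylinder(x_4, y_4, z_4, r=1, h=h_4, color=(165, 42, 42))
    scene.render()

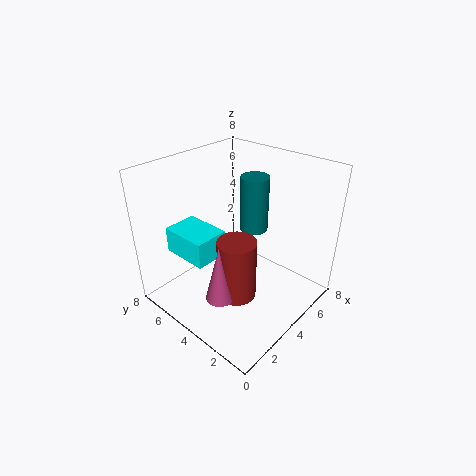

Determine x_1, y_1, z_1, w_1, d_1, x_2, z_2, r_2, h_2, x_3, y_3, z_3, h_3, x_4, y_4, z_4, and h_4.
x_1 = 1.75, y_1 = 4.75, z_1 = 2.75, w_1 = 2, d_1 = 2.75, x_2 = 4.75, z_2 = 4.5, r_2 = 0.75, h_2 = 3, x_3 = 1.5, y_3 = 3, z_3 = 2, h_3 = 3, x_4 = 2.5, y_4 = 2.75, z_4 = 1.75, h_4 = 3.25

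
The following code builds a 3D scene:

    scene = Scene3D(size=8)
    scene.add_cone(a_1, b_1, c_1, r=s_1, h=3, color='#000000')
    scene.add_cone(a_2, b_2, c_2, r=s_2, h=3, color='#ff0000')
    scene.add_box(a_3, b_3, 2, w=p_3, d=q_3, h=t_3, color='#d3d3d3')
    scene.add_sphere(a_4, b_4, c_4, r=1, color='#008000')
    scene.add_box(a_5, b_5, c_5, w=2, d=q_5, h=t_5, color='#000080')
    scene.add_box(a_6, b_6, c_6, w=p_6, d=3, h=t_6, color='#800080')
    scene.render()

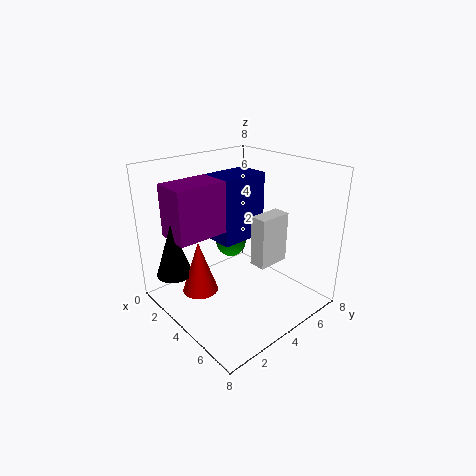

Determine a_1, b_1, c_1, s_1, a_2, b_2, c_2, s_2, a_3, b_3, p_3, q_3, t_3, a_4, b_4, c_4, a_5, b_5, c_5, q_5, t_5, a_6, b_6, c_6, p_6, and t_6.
a_1 = 2; b_1 = 1; c_1 = 2; s_1 = 1; a_2 = 3; b_2 = 2; c_2 = 1; s_2 = 1; a_3 = 4; b_3 = 5; p_3 = 1; q_3 = 2; t_3 = 3; a_4 = 1; b_4 = 6; c_4 = 2; a_5 = 1; b_5 = 4; c_5 = 3; q_5 = 3; t_5 = 4; a_6 = 1; b_6 = 1; c_6 = 4; p_6 = 2; t_6 = 3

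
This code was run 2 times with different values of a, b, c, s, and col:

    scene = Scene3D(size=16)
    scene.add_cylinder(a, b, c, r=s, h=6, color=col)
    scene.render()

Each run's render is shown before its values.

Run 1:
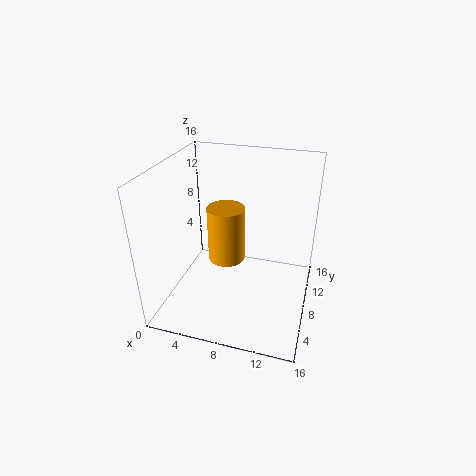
a = 7, b = 7, c = 6, s = 2, col = 'orange'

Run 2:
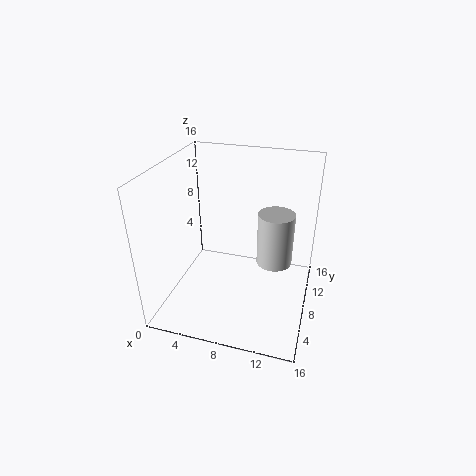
a = 12, b = 9, c = 5, s = 2, col = 'lightgray'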